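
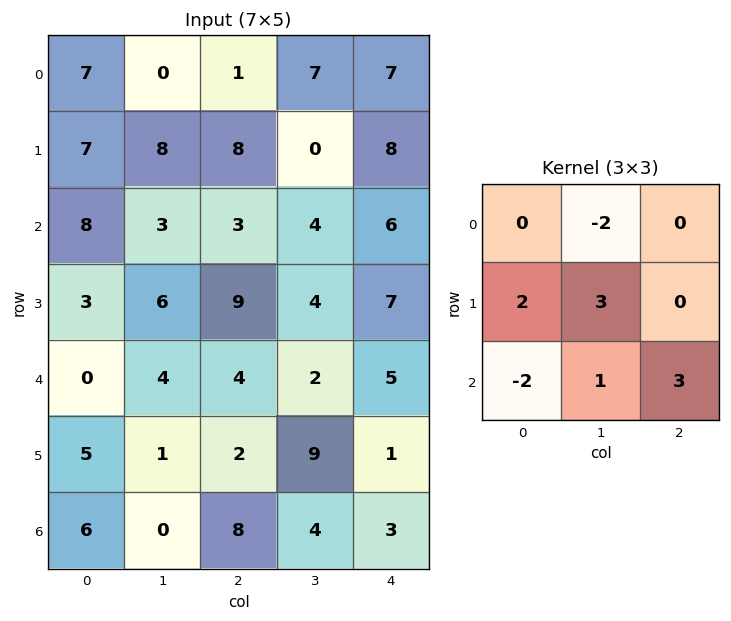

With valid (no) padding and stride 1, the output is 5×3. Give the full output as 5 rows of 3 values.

34 47 18
36 8 25
34 35 31
-3 29 14
17 20 24

Output[0,0]: The receptive field on the input at this output position is [7 0 1 / 7 8 8 / 8 3 3]. Elementwise product with the kernel and sum: 0·-2 + 7·2 + 8·3 + 8·-2 + 3·1 + 3·3.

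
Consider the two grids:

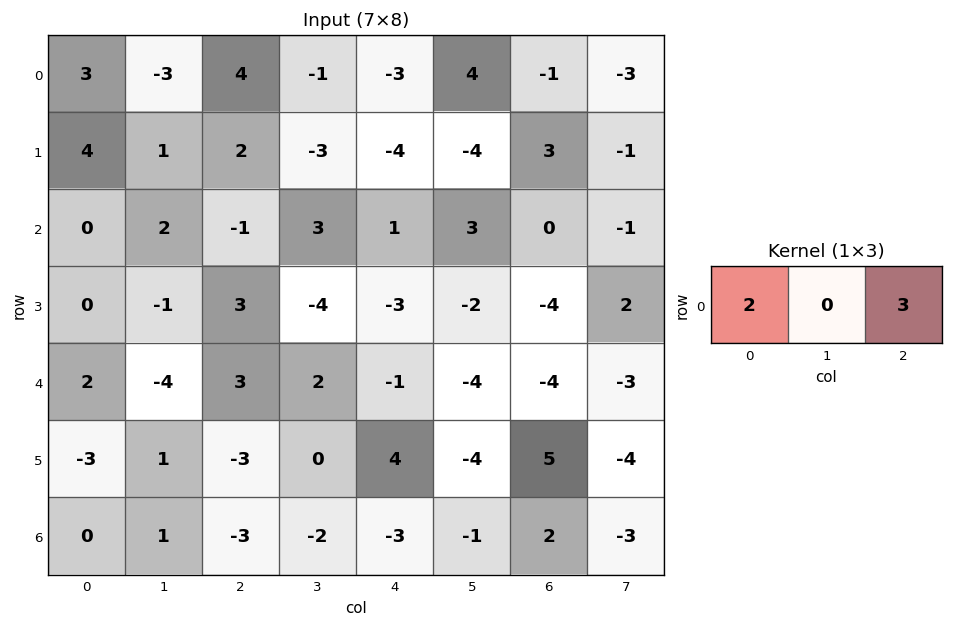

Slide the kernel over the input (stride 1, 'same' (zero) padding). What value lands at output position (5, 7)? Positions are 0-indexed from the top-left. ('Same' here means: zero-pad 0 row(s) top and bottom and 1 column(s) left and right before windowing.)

The receptive field on the zero-padded input at this output position is [5 -4 0]. Elementwise product with the kernel and sum: 5·2 + 0·3.

10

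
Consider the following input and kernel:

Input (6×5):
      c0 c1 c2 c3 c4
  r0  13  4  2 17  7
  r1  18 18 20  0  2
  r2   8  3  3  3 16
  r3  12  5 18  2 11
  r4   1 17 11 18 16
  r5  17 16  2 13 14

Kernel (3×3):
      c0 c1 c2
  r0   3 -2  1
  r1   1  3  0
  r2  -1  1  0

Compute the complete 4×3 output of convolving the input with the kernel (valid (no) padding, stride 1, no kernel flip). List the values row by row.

100 103 -1
48 39 58
64 59 50
95 17 137

Output[0,0]: The receptive field on the input at this output position is [13 4 2 / 18 18 20 / 8 3 3]. Elementwise product with the kernel and sum: 13·3 + 4·-2 + 2·1 + 18·1 + 18·3 + 8·-1 + 3·1.
Output[0,1]: The receptive field on the input at this output position is [4 2 17 / 18 20 0 / 3 3 3]. Elementwise product with the kernel and sum: 4·3 + 2·-2 + 17·1 + 18·1 + 20·3 + 3·-1 + 3·1.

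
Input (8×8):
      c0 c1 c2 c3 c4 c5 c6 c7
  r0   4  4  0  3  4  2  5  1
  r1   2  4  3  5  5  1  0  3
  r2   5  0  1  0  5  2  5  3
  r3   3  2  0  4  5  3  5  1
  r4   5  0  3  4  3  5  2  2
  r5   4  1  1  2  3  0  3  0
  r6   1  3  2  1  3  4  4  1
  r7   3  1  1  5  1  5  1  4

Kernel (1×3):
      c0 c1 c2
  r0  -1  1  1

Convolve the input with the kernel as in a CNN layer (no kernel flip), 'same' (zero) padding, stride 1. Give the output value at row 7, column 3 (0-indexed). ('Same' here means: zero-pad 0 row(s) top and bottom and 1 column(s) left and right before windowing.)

5

The receptive field on the zero-padded input at this output position is [1 5 1]. Elementwise product with the kernel and sum: 1·-1 + 5·1 + 1·1.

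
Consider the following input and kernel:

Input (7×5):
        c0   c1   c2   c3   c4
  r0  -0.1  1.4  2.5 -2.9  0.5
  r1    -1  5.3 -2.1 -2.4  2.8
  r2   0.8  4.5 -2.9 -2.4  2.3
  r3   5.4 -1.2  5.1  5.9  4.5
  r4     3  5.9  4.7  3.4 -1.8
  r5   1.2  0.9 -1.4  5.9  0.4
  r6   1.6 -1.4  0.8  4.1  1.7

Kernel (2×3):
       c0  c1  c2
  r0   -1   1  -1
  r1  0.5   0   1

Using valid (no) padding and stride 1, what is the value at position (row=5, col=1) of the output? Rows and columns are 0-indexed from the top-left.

-4.8

The receptive field on the input at this output position is [0.9 -1.4 5.9 / -1.4 0.8 4.1]. Elementwise product with the kernel and sum: 0.9·-1 + -1.4·1 + 5.9·-1 + -1.4·0.5 + 4.1·1.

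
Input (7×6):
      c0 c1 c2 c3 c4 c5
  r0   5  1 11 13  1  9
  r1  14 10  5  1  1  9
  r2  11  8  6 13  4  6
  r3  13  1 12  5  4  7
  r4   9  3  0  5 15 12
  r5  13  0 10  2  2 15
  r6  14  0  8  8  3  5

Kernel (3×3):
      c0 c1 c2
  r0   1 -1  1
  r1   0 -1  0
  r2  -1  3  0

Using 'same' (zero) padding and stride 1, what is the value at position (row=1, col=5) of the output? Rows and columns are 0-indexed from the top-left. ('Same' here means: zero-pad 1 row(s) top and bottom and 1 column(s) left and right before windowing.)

The receptive field on the zero-padded input at this output position is [1 9 0 / 1 9 0 / 4 6 0]. Elementwise product with the kernel and sum: 1·1 + 9·-1 + 0·1 + 9·-1 + 4·-1 + 6·3.

-3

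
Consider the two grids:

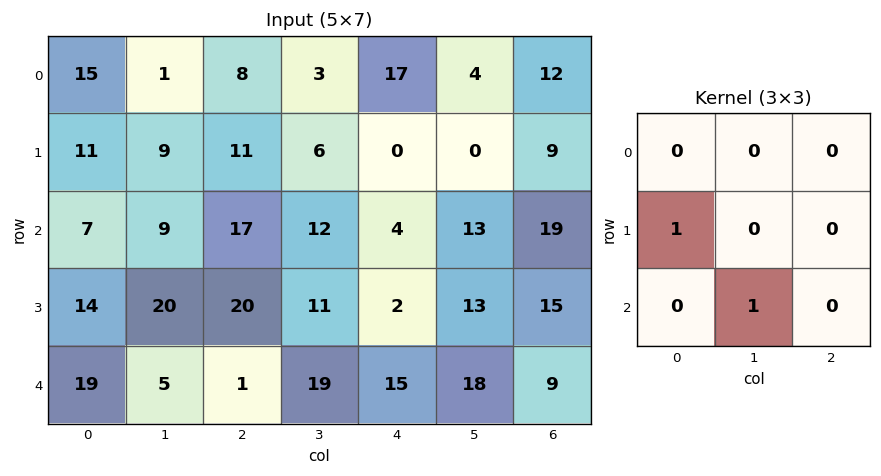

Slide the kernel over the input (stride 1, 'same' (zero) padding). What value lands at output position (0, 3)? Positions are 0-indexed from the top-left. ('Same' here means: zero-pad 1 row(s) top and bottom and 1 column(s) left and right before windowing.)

The receptive field on the zero-padded input at this output position is [0 0 0 / 8 3 17 / 11 6 0]. Elementwise product with the kernel and sum: 8·1 + 6·1.

14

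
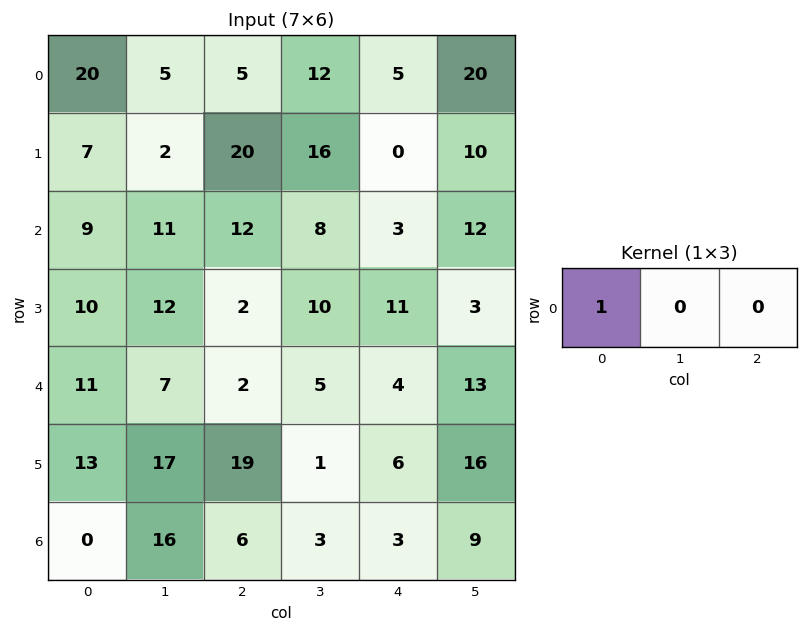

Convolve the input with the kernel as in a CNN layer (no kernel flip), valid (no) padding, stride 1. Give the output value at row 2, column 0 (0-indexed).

The receptive field on the input at this output position is [9 11 12]. Elementwise product with the kernel and sum: 9·1.

9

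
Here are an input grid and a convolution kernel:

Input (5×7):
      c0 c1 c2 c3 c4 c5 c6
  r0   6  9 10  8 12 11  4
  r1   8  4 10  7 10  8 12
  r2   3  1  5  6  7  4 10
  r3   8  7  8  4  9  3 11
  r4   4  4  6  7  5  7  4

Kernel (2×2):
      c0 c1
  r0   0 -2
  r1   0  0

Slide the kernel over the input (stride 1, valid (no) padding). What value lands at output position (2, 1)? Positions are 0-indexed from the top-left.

-10

The receptive field on the input at this output position is [1 5 / 7 8]. Elementwise product with the kernel and sum: 5·-2.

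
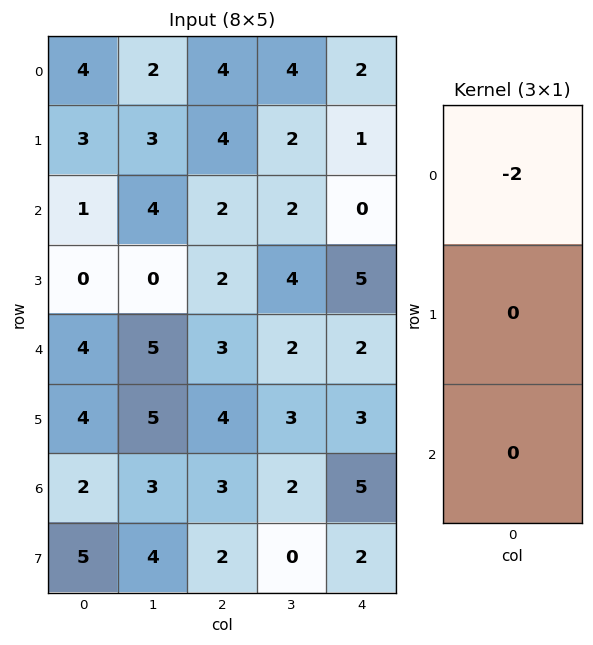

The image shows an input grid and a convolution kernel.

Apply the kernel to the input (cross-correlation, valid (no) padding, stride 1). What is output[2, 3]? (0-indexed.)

The receptive field on the input at this output position is [2 / 4 / 2]. Elementwise product with the kernel and sum: 2·-2.

-4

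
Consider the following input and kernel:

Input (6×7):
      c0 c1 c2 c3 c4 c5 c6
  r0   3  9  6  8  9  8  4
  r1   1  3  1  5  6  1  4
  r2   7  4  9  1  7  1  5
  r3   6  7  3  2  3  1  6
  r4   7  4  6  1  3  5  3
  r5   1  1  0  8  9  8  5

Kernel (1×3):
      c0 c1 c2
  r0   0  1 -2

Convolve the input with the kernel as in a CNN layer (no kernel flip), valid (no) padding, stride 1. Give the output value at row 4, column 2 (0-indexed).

-5

The receptive field on the input at this output position is [6 1 3]. Elementwise product with the kernel and sum: 1·1 + 3·-2.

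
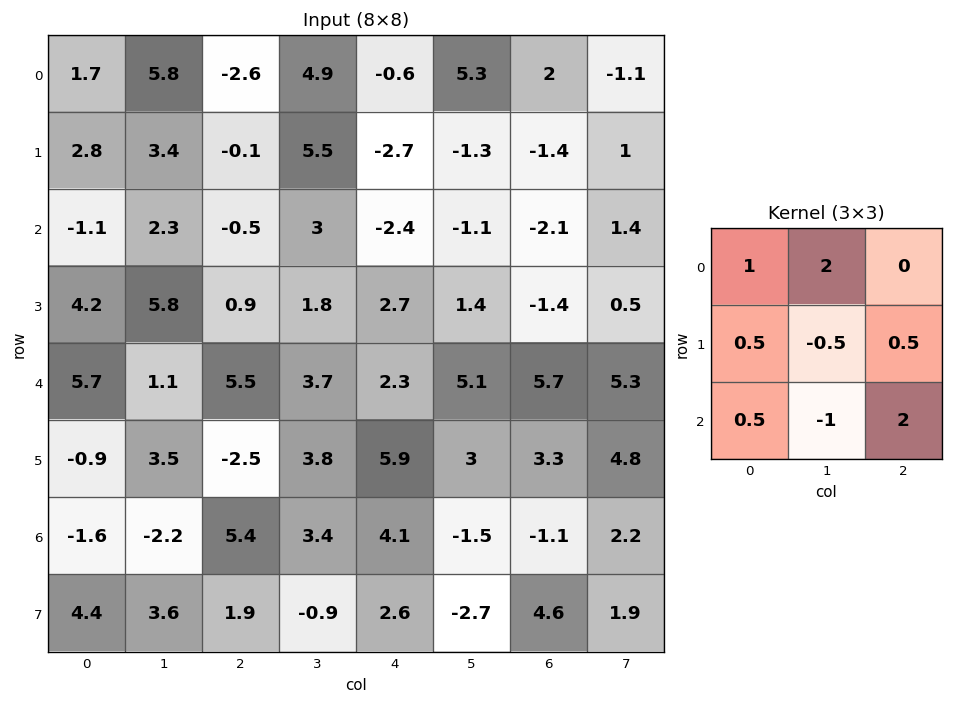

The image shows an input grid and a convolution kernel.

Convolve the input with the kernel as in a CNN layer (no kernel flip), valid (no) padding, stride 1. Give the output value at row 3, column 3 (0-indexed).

12.45

The receptive field on the input at this output position is [1.8 2.7 1.4 / 3.7 2.3 5.1 / 3.8 5.9 3]. Elementwise product with the kernel and sum: 1.8·1 + 2.7·2 + 3.7·0.5 + 2.3·-0.5 + 5.1·0.5 + 3.8·0.5 + 5.9·-1 + 3·2.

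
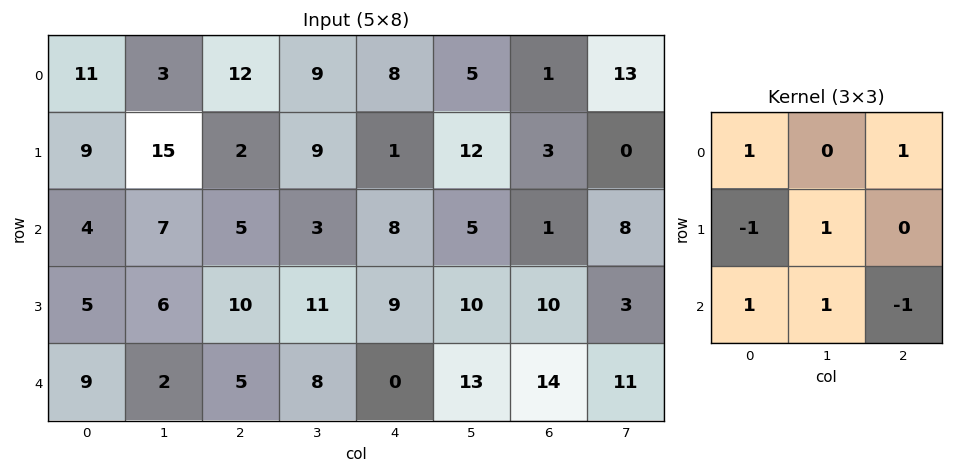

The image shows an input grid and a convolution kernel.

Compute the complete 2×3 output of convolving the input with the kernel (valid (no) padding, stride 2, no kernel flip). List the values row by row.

35 27 32
16 27 9

Output[0,0]: The receptive field on the input at this output position is [11 3 12 / 9 15 2 / 4 7 5]. Elementwise product with the kernel and sum: 11·1 + 12·1 + 9·-1 + 15·1 + 4·1 + 7·1 + 5·-1.
Output[0,1]: The receptive field on the input at this output position is [12 9 8 / 2 9 1 / 5 3 8]. Elementwise product with the kernel and sum: 12·1 + 8·1 + 2·-1 + 9·1 + 5·1 + 3·1 + 8·-1.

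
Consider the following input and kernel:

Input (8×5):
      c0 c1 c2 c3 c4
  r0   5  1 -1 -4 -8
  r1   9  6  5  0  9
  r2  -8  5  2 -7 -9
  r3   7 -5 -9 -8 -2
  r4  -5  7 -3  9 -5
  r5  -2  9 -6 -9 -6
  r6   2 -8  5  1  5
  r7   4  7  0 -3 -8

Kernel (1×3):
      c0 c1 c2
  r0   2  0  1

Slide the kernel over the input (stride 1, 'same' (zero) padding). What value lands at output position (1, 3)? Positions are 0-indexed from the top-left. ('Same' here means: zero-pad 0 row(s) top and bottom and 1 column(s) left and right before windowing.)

19

The receptive field on the zero-padded input at this output position is [5 0 9]. Elementwise product with the kernel and sum: 5·2 + 9·1.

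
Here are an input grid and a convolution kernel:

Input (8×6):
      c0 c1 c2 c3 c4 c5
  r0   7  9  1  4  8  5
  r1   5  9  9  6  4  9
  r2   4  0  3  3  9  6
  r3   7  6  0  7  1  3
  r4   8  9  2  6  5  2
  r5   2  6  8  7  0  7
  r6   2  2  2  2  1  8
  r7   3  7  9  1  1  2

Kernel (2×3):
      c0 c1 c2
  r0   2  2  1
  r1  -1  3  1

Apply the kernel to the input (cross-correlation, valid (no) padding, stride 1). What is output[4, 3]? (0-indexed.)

The receptive field on the input at this output position is [6 5 2 / 7 0 7]. Elementwise product with the kernel and sum: 6·2 + 5·2 + 2·1 + 7·-1 + 0·3 + 7·1.

24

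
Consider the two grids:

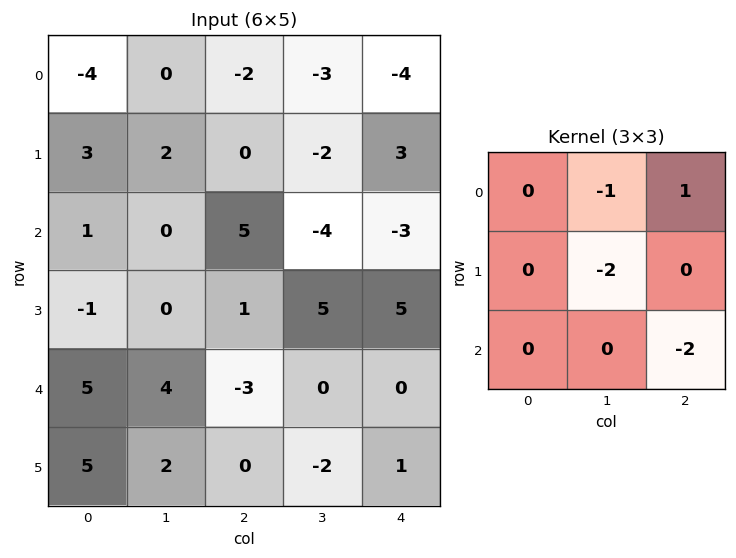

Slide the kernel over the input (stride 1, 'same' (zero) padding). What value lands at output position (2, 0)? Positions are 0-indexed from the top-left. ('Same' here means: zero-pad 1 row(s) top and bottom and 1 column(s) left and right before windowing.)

-3

The receptive field on the zero-padded input at this output position is [0 3 2 / 0 1 0 / 0 -1 0]. Elementwise product with the kernel and sum: 3·-1 + 2·1 + 1·-2 + 0·-2.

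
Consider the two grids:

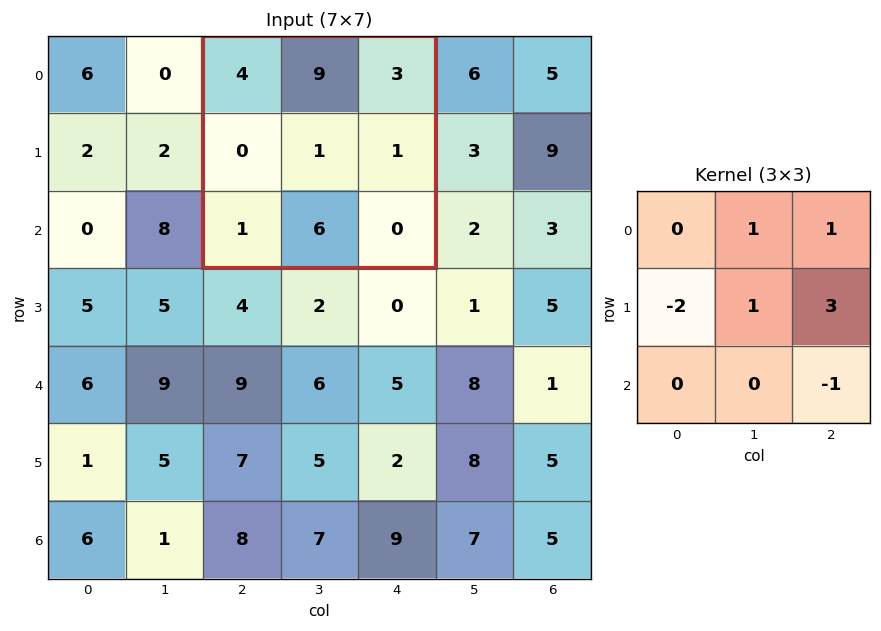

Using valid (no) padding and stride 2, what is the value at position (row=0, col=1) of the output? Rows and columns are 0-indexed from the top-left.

16

The receptive field on the input at this output position is [4 9 3 / 0 1 1 / 1 6 0]. Elementwise product with the kernel and sum: 9·1 + 3·1 + 0·-2 + 1·1 + 1·3 + 0·-1.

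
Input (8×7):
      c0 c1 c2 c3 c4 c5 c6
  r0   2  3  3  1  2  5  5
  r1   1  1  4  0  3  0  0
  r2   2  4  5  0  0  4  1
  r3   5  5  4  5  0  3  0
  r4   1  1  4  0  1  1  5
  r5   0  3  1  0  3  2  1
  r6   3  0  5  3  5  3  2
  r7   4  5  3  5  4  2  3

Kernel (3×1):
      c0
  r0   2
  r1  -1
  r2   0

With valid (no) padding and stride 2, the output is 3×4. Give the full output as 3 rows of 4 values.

Output[0,0]: The receptive field on the input at this output position is [2 / 1 / 2]. Elementwise product with the kernel and sum: 2·2 + 1·-1.
Output[0,1]: The receptive field on the input at this output position is [3 / 4 / 5]. Elementwise product with the kernel and sum: 3·2 + 4·-1.

3 2 1 10
-1 6 0 2
2 7 -1 9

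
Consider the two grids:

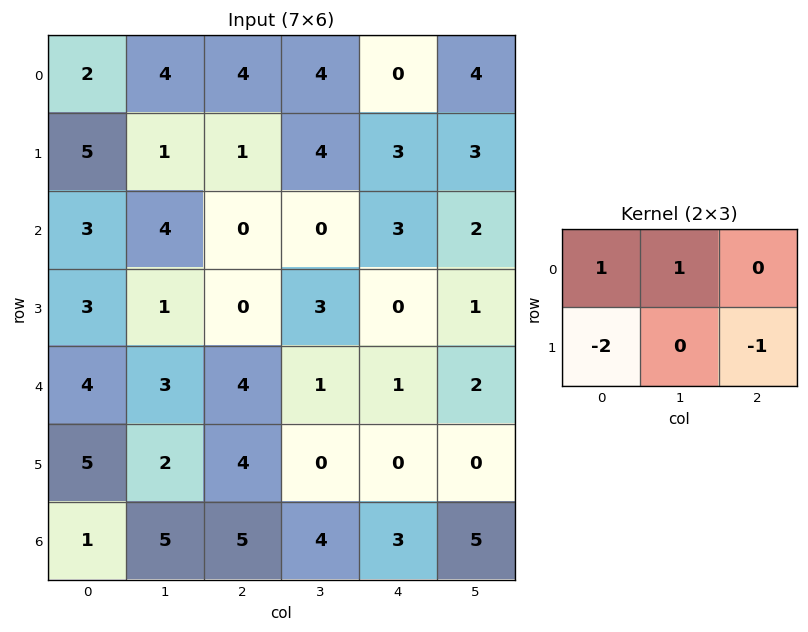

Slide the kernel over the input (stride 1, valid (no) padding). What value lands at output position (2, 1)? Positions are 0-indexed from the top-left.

The receptive field on the input at this output position is [4 0 0 / 1 0 3]. Elementwise product with the kernel and sum: 4·1 + 0·1 + 1·-2 + 3·-1.

-1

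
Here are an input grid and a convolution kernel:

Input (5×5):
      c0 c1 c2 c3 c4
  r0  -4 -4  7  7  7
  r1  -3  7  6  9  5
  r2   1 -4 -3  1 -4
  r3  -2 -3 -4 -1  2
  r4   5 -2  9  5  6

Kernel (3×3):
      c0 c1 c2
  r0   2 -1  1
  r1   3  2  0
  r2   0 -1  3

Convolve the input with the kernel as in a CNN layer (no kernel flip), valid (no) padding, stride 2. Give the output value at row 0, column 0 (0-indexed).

3

The receptive field on the input at this output position is [-4 -4 7 / -3 7 6 / 1 -4 -3]. Elementwise product with the kernel and sum: -4·2 + -4·-1 + 7·1 + -3·3 + 7·2 + -4·-1 + -3·3.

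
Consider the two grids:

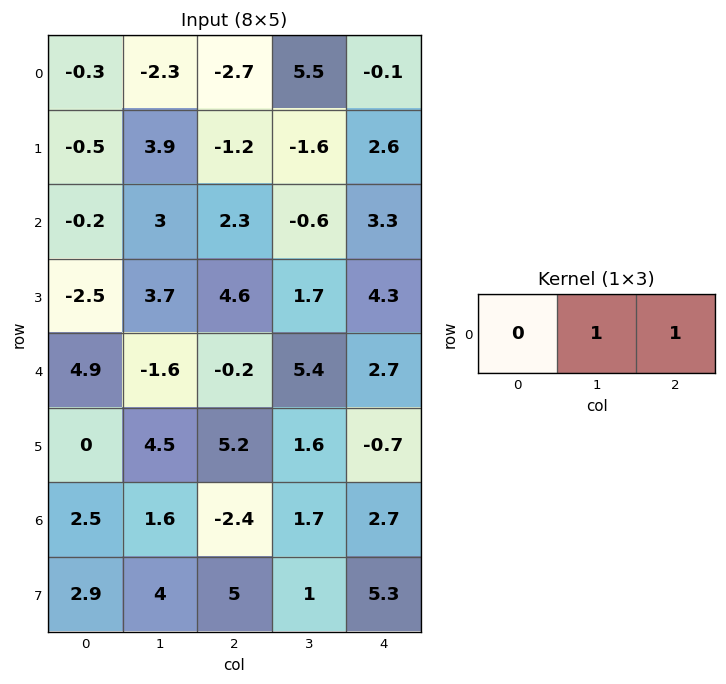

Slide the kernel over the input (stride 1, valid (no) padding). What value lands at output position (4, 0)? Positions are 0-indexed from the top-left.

-1.8

The receptive field on the input at this output position is [4.9 -1.6 -0.2]. Elementwise product with the kernel and sum: -1.6·1 + -0.2·1.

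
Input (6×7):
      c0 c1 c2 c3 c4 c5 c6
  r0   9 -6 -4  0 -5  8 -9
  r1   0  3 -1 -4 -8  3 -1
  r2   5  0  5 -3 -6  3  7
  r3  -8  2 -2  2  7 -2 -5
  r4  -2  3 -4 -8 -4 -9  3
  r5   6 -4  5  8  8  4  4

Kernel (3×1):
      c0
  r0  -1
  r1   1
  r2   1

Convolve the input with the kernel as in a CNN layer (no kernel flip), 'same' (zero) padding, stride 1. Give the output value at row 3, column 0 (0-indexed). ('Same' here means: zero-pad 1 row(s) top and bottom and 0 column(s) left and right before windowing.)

The receptive field on the zero-padded input at this output position is [5 / -8 / -2]. Elementwise product with the kernel and sum: 5·-1 + -8·1 + -2·1.

-15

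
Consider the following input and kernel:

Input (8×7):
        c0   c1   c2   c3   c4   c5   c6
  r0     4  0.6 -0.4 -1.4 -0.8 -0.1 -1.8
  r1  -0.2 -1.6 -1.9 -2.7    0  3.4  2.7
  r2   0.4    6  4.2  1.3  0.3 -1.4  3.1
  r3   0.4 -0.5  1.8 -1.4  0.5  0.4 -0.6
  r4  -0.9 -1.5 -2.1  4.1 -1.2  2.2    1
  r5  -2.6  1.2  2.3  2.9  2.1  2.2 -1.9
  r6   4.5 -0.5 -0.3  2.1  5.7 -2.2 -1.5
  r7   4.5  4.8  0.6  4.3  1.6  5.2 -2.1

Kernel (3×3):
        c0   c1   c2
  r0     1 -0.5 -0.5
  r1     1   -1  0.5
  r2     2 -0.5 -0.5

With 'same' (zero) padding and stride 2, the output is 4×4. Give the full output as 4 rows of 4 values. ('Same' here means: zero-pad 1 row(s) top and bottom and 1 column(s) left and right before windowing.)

-2.8 -0.6 -7.75 7.15
3.55 1.95 -7.35 -1.35
0.9 1.75 8.2 7.25
-8.7 6.6 1.25 13.9

Output[0,0]: The receptive field on the zero-padded input at this output position is [0 0 0 / 0 4 0.6 / 0 -0.2 -1.6]. Elementwise product with the kernel and sum: 0·1 + 0·-0.5 + 0·-0.5 + 0·1 + 4·-1 + 0.6·0.5 + 0·2 + -0.2·-0.5 + -1.6·-0.5.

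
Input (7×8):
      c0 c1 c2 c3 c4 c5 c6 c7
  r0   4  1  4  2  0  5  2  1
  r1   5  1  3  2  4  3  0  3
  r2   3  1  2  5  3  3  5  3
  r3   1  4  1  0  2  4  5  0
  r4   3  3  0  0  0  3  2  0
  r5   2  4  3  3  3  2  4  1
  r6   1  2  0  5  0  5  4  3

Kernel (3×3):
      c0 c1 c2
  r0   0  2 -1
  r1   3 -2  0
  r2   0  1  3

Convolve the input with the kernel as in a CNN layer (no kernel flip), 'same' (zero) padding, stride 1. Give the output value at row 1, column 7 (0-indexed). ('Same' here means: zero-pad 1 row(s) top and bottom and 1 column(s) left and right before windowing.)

The receptive field on the zero-padded input at this output position is [2 1 0 / 0 3 0 / 5 3 0]. Elementwise product with the kernel and sum: 1·2 + 0·-1 + 0·3 + 3·-2 + 3·1 + 0·3.

-1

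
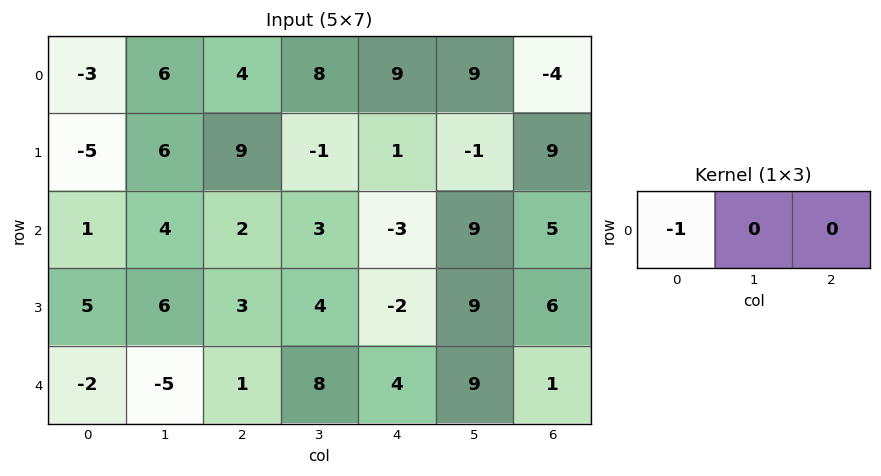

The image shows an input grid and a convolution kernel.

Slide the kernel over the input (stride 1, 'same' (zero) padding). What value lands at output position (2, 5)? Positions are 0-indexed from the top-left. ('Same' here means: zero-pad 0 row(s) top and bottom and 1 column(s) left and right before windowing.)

3

The receptive field on the zero-padded input at this output position is [-3 9 5]. Elementwise product with the kernel and sum: -3·-1.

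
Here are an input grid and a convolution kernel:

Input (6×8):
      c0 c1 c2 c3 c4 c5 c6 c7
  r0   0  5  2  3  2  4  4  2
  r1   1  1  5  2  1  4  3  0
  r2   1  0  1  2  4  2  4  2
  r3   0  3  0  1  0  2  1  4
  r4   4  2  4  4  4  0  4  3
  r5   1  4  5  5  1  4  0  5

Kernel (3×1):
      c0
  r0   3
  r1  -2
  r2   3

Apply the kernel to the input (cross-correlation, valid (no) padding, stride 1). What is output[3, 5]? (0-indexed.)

The receptive field on the input at this output position is [2 / 0 / 4]. Elementwise product with the kernel and sum: 2·3 + 0·-2 + 4·3.

18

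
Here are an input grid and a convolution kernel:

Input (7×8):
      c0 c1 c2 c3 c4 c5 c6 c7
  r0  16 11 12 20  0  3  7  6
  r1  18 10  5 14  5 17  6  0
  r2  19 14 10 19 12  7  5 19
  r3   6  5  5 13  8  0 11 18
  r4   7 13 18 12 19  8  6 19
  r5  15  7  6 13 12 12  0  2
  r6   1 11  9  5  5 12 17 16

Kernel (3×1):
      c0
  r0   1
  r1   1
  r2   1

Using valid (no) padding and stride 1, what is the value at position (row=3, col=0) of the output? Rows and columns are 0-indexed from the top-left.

The receptive field on the input at this output position is [6 / 7 / 15]. Elementwise product with the kernel and sum: 6·1 + 7·1 + 15·1.

28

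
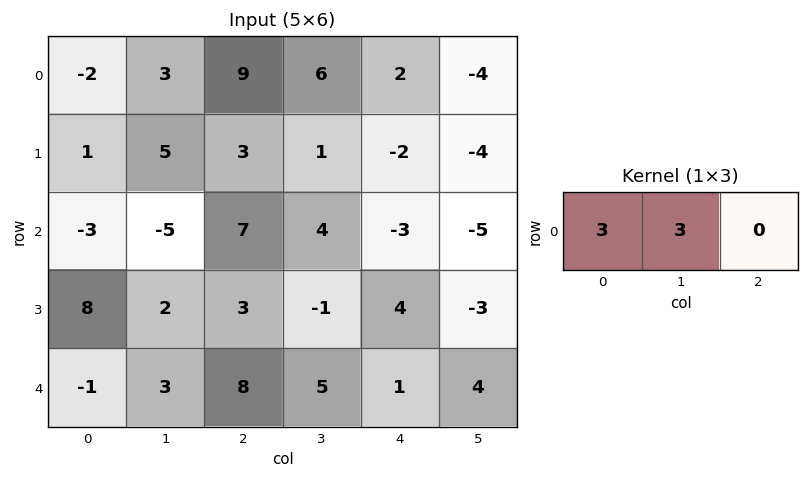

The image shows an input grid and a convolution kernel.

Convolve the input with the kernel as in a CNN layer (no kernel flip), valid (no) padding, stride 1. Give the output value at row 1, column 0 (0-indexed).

18

The receptive field on the input at this output position is [1 5 3]. Elementwise product with the kernel and sum: 1·3 + 5·3.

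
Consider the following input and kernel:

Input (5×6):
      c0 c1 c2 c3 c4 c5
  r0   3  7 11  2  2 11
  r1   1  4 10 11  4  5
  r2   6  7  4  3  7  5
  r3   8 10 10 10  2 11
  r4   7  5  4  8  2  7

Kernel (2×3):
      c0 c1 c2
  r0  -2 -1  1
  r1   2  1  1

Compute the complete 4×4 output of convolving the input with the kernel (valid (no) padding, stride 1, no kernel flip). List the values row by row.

Output[0,0]: The receptive field on the input at this output position is [3 7 11 / 1 4 10]. Elementwise product with the kernel and sum: 3·-2 + 7·-1 + 11·1 + 1·2 + 4·1 + 10·1.
Output[0,1]: The receptive field on the input at this output position is [7 11 2 / 4 10 11]. Elementwise product with the kernel and sum: 7·-2 + 11·-1 + 2·1 + 4·2 + 10·1 + 11·1.

14 6 13 36
27 14 -9 -3
21 25 28 25
7 2 -10 14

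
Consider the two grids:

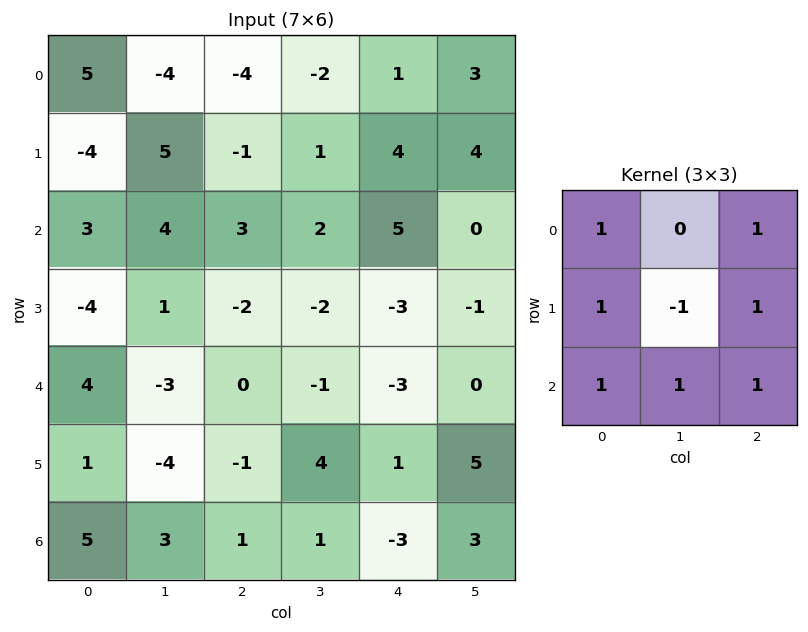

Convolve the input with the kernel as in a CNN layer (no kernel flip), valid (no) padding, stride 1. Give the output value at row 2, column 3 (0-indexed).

The receptive field on the input at this output position is [2 5 0 / -2 -3 -1 / -1 -3 0]. Elementwise product with the kernel and sum: 2·1 + 0·1 + -2·1 + -3·-1 + -1·1 + -1·1 + -3·1 + 0·1.

-2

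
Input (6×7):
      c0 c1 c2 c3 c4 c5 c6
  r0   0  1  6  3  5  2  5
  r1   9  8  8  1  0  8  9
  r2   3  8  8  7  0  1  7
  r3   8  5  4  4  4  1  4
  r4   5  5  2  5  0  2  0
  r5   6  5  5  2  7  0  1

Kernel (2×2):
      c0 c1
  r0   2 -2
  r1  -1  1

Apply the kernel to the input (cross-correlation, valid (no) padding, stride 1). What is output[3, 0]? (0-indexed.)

6

The receptive field on the input at this output position is [8 5 / 5 5]. Elementwise product with the kernel and sum: 8·2 + 5·-2 + 5·-1 + 5·1.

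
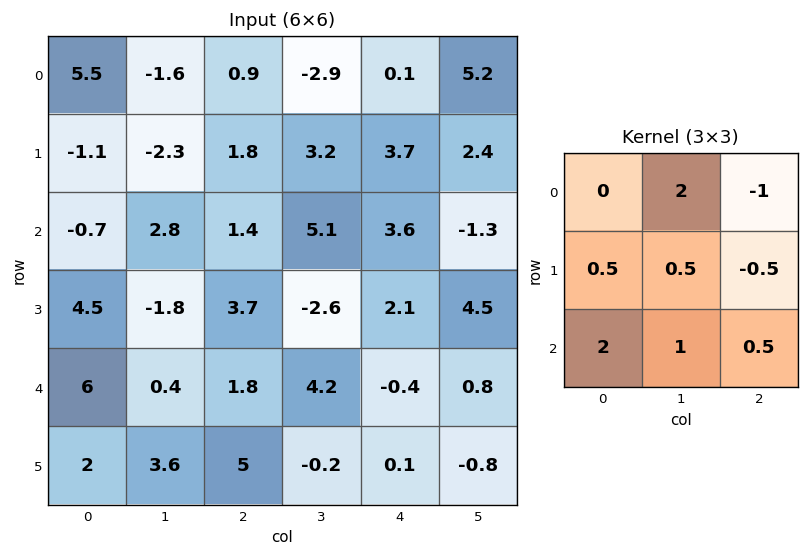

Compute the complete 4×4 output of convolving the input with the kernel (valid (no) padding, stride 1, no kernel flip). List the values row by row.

Output[0,0]: The receptive field on the input at this output position is [5.5 -1.6 0.9 / -1.1 -2.3 1.8 / -0.7 2.8 1.4]. Elementwise product with the kernel and sum: -1.6·2 + 0.9·-1 + -1.1·0.5 + -2.3·0.5 + 1.8·-0.5 + -0.7·2 + 2.8·1 + 1.4·0.5.
Output[0,1]: The receptive field on the input at this output position is [-1.6 0.9 -2.9 / -2.3 1.8 3.2 / 2.8 1.4 5.1]. Elementwise product with the kernel and sum: 0.9·2 + -2.9·-1 + -2.3·0.5 + 1.8·0.5 + 3.2·-0.5 + 2.8·2 + 1.4·1 + 5.1·0.5.

-4.6 12.4 4.45 10.4
3 -1.25 10 9.15
17 4.65 13.7 14.4
5.1 21.1 5.75 0.5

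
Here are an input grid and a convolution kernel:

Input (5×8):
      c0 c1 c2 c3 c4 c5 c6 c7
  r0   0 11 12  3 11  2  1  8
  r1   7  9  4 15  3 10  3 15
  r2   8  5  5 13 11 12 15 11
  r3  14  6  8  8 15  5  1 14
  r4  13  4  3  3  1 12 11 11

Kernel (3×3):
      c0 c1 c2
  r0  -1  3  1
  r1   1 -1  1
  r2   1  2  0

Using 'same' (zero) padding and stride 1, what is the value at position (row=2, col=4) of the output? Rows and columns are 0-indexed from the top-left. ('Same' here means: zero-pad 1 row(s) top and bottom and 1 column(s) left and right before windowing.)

56

The receptive field on the zero-padded input at this output position is [15 3 10 / 13 11 12 / 8 15 5]. Elementwise product with the kernel and sum: 15·-1 + 3·3 + 10·1 + 13·1 + 11·-1 + 12·1 + 8·1 + 15·2.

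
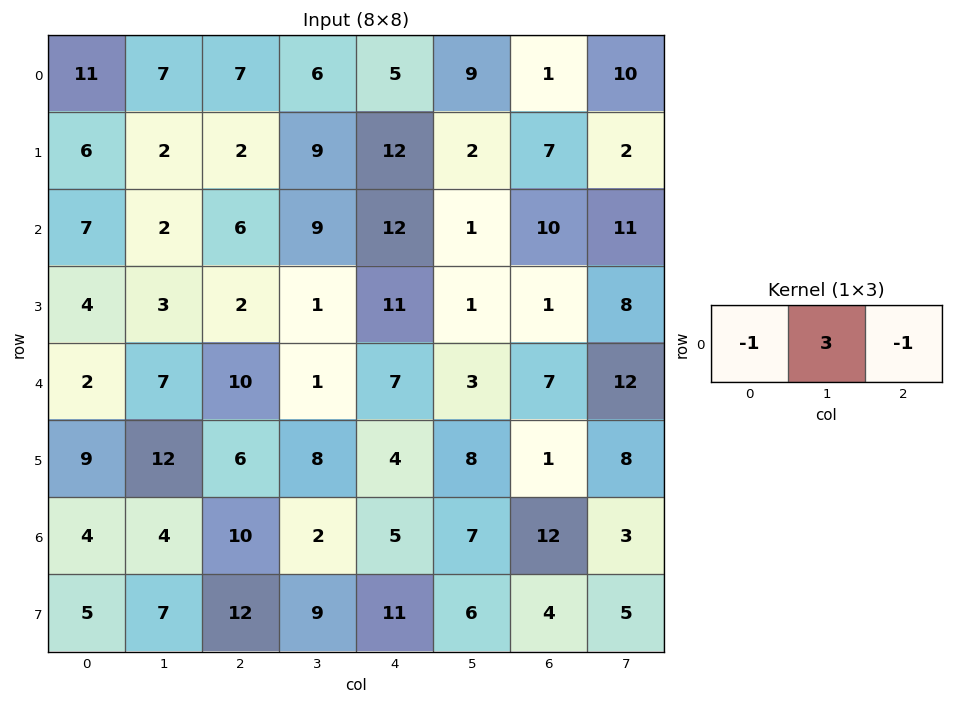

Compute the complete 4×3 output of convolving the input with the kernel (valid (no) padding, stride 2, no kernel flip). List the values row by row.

Output[0,0]: The receptive field on the input at this output position is [11 7 7]. Elementwise product with the kernel and sum: 11·-1 + 7·3 + 7·-1.
Output[0,1]: The receptive field on the input at this output position is [7 6 5]. Elementwise product with the kernel and sum: 7·-1 + 6·3 + 5·-1.

3 6 21
-7 9 -19
9 -14 -5
-2 -9 4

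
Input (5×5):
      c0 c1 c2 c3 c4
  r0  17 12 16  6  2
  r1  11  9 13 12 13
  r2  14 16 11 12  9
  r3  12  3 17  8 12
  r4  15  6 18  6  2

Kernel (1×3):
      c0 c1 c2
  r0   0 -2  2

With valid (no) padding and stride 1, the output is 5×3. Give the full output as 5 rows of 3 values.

Output[0,0]: The receptive field on the input at this output position is [17 12 16]. Elementwise product with the kernel and sum: 12·-2 + 16·2.
Output[0,1]: The receptive field on the input at this output position is [12 16 6]. Elementwise product with the kernel and sum: 16·-2 + 6·2.

8 -20 -8
8 -2 2
-10 2 -6
28 -18 8
24 -24 -8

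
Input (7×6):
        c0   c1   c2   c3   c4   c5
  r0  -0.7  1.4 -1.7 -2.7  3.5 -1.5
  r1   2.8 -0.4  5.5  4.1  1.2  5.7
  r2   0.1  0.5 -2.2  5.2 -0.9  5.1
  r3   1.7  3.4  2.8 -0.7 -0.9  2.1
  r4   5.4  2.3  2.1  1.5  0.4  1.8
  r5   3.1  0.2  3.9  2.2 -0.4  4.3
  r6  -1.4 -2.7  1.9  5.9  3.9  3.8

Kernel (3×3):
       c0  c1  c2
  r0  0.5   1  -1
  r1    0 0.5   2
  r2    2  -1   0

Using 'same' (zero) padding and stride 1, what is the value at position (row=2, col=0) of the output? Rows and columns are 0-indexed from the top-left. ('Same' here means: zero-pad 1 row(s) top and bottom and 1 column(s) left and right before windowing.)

2.55

The receptive field on the zero-padded input at this output position is [0 2.8 -0.4 / 0 0.1 0.5 / 0 1.7 3.4]. Elementwise product with the kernel and sum: 0·0.5 + 2.8·1 + -0.4·-1 + 0.1·0.5 + 0.5·2 + 0·2 + 1.7·-1.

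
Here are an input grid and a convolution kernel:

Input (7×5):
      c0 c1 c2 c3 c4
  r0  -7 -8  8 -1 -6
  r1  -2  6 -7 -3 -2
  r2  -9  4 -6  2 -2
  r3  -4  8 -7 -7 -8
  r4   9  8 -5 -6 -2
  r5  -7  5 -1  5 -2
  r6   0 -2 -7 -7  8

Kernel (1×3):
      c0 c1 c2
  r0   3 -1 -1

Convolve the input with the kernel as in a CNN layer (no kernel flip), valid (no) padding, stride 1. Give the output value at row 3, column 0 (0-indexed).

-13

The receptive field on the input at this output position is [-4 8 -7]. Elementwise product with the kernel and sum: -4·3 + 8·-1 + -7·-1.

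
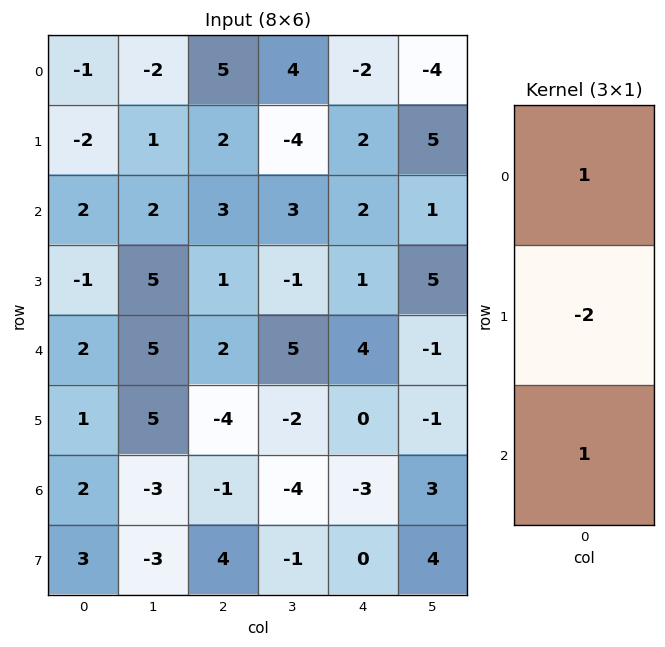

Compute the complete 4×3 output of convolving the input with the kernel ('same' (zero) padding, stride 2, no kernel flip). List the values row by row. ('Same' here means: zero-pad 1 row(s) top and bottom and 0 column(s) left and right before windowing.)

Output[0,0]: The receptive field on the zero-padded input at this output position is [0 / -1 / -2]. Elementwise product with the kernel and sum: 0·1 + -1·-2 + -2·1.

0 -8 6
-7 -3 -1
-4 -7 -7
0 2 6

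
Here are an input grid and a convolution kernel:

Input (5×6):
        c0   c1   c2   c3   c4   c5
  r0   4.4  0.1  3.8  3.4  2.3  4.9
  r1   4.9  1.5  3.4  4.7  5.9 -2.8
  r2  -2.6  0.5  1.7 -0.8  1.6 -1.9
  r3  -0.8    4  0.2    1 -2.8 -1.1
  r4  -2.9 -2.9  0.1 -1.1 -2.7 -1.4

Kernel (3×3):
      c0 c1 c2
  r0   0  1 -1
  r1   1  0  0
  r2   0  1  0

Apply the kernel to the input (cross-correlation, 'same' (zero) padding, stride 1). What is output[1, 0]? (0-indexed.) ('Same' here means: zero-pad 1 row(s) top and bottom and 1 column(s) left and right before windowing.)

1.7

The receptive field on the zero-padded input at this output position is [0 4.4 0.1 / 0 4.9 1.5 / 0 -2.6 0.5]. Elementwise product with the kernel and sum: 4.4·1 + 0.1·-1 + 0·1 + -2.6·1.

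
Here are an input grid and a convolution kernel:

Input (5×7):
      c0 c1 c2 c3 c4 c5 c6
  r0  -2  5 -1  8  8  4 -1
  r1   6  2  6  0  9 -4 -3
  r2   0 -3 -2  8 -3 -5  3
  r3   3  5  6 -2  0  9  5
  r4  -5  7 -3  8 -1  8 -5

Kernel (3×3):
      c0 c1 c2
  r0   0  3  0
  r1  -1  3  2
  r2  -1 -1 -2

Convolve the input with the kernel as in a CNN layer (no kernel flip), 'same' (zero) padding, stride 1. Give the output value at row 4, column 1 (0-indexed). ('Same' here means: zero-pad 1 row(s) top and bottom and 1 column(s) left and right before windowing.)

The receptive field on the zero-padded input at this output position is [3 5 6 / -5 7 -3 / 0 0 0]. Elementwise product with the kernel and sum: 5·3 + -5·-1 + 7·3 + -3·2 + 0·-1 + 0·-1 + 0·-2.

35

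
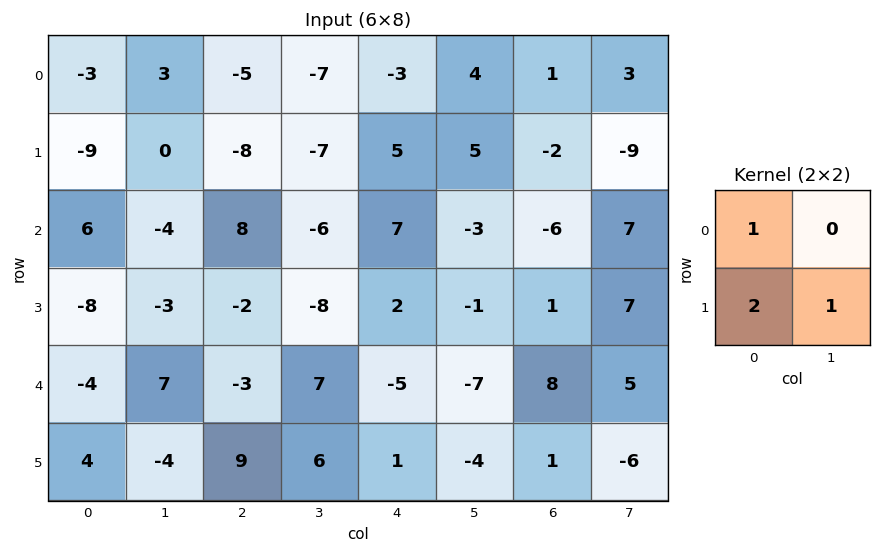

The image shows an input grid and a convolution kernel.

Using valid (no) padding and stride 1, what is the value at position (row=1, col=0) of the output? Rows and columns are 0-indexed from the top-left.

-1

The receptive field on the input at this output position is [-9 0 / 6 -4]. Elementwise product with the kernel and sum: -9·1 + 6·2 + -4·1.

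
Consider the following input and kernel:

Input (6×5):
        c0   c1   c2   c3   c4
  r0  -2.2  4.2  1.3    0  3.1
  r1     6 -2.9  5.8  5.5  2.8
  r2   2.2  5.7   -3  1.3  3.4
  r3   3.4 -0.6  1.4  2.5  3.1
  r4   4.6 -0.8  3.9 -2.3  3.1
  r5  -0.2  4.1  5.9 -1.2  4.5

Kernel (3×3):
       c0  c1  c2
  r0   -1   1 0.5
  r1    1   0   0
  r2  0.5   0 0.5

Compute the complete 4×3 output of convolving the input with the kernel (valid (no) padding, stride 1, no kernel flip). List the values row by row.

Output[0,0]: The receptive field on the input at this output position is [-2.2 4.2 1.3 / 6 -2.9 5.8 / 2.2 5.7 -3]. Elementwise product with the kernel and sum: -2.2·-1 + 4.2·1 + 1.3·0.5 + 6·1 + 2.2·0.5 + -3·0.5.

12.65 -2.3 6.25
-1.4 18.1 0.35
9.65 -10.2 10.9
4.15 3.9 11.75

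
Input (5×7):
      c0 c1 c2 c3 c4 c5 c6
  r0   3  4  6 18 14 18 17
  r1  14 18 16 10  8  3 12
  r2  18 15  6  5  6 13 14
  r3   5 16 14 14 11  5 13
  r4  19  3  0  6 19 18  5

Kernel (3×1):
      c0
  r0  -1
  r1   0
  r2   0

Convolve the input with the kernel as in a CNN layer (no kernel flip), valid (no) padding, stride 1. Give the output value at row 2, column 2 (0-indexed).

The receptive field on the input at this output position is [6 / 14 / 0]. Elementwise product with the kernel and sum: 6·-1.

-6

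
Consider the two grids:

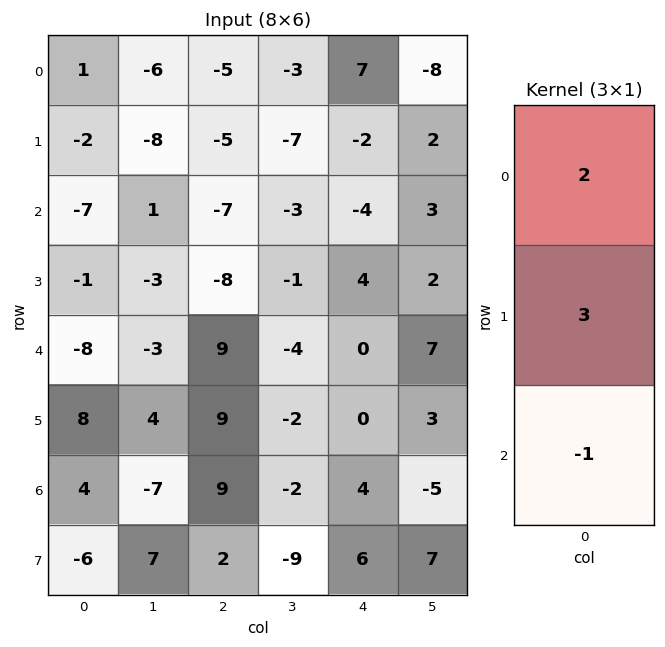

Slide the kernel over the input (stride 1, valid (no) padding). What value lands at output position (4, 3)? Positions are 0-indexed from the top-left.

The receptive field on the input at this output position is [-4 / -2 / -2]. Elementwise product with the kernel and sum: -4·2 + -2·3 + -2·-1.

-12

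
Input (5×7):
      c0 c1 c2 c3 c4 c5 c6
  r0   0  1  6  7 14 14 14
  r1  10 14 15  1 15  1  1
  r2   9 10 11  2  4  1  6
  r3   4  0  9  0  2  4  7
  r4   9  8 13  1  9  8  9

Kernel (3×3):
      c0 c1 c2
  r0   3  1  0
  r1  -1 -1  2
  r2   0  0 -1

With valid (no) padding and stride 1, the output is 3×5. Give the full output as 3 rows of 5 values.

-4 -20 35 20 36
38 40 39 10 46
38 31 21 8 12

Output[0,0]: The receptive field on the input at this output position is [0 1 6 / 10 14 15 / 9 10 11]. Elementwise product with the kernel and sum: 0·3 + 1·1 + 10·-1 + 14·-1 + 15·2 + 11·-1.
Output[0,1]: The receptive field on the input at this output position is [1 6 7 / 14 15 1 / 10 11 2]. Elementwise product with the kernel and sum: 1·3 + 6·1 + 14·-1 + 15·-1 + 1·2 + 2·-1.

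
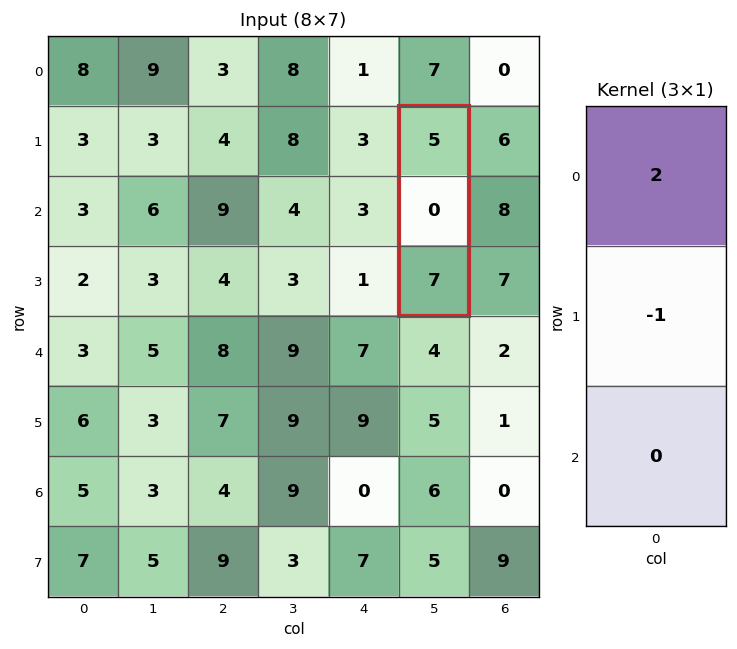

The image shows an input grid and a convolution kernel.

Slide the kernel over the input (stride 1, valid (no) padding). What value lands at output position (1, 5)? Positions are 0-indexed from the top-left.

10

The receptive field on the input at this output position is [5 / 0 / 7]. Elementwise product with the kernel and sum: 5·2 + 0·-1.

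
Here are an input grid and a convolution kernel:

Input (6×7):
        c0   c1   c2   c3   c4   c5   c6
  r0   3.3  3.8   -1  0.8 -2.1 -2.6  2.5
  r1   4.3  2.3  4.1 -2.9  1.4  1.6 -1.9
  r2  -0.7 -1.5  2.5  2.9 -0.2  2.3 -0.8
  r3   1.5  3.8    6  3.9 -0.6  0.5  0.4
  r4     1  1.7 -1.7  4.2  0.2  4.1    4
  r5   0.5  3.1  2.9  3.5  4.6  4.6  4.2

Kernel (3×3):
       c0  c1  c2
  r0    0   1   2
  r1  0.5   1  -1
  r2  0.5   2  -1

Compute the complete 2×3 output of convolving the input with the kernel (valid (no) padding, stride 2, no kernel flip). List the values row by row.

Output[0,0]: The receptive field on the input at this output position is [3.3 3.8 -1 / 4.3 2.3 4.1 / -0.7 -1.5 2.5]. Elementwise product with the kernel and sum: 3.8·1 + -1·2 + 4.3·0.5 + 2.3·1 + 4.1·-1 + -0.7·0.5 + -1.5·2 + 2.5·-1.

-3.7 1.6 11.9
7.65 17.35 4.8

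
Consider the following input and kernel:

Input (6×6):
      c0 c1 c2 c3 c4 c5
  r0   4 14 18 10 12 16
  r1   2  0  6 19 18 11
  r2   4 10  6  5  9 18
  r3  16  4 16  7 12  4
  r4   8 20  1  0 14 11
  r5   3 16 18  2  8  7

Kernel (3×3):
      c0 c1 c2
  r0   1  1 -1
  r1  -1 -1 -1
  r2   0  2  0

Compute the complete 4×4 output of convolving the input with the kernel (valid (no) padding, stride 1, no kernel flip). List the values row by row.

12 9 -17 -24
-16 -2 1 18
12 -14 -33 1
7 28 0 6

Output[0,0]: The receptive field on the input at this output position is [4 14 18 / 2 0 6 / 4 10 6]. Elementwise product with the kernel and sum: 4·1 + 14·1 + 18·-1 + 2·-1 + 0·-1 + 6·-1 + 10·2.
Output[0,1]: The receptive field on the input at this output position is [14 18 10 / 0 6 19 / 10 6 5]. Elementwise product with the kernel and sum: 14·1 + 18·1 + 10·-1 + 0·-1 + 6·-1 + 19·-1 + 6·2.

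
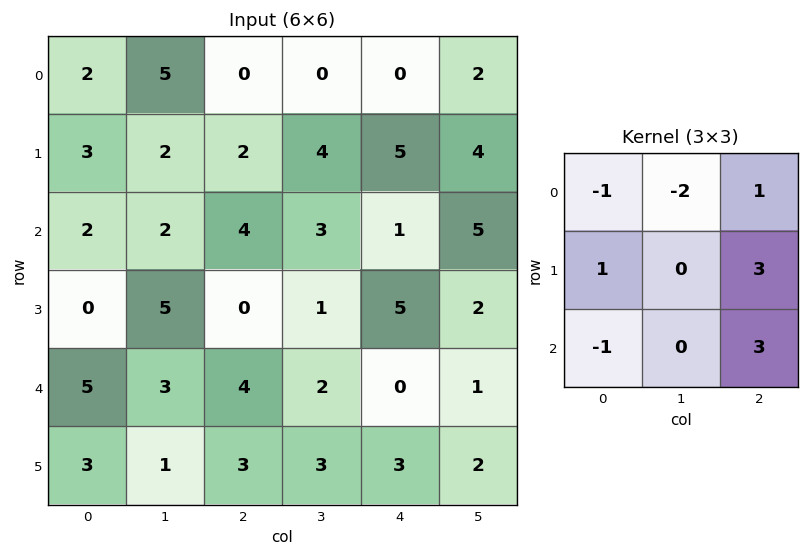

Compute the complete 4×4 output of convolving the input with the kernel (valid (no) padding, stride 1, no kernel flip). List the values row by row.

7 16 16 30
9 7 17 13
5 4 2 8
13 13 13 -1

Output[0,0]: The receptive field on the input at this output position is [2 5 0 / 3 2 2 / 2 2 4]. Elementwise product with the kernel and sum: 2·-1 + 5·-2 + 0·1 + 3·1 + 2·3 + 2·-1 + 4·3.
Output[0,1]: The receptive field on the input at this output position is [5 0 0 / 2 2 4 / 2 4 3]. Elementwise product with the kernel and sum: 5·-1 + 0·-2 + 0·1 + 2·1 + 4·3 + 2·-1 + 3·3.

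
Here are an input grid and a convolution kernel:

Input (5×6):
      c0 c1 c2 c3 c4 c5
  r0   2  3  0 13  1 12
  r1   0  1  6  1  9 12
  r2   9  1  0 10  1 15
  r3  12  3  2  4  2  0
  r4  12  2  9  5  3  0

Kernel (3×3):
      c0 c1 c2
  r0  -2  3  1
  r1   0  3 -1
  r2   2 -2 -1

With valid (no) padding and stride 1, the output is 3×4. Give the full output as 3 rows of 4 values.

Output[0,0]: The receptive field on the input at this output position is [2 3 0 / 0 1 6 / 9 1 0]. Elementwise product with the kernel and sum: 2·-2 + 3·3 + 0·1 + 1·3 + 6·-1 + 9·2 + 1·-2 + 0·-1.

18 16 13 7
28 5 23 29
3 -9 46 8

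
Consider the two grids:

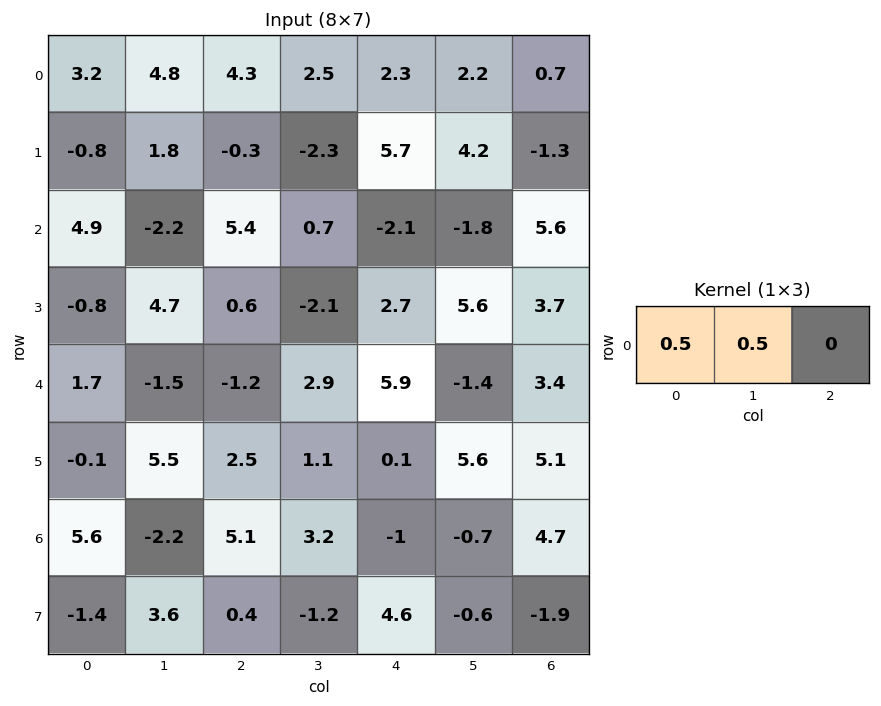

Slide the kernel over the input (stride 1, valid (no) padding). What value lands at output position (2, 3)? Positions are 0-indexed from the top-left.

The receptive field on the input at this output position is [0.7 -2.1 -1.8]. Elementwise product with the kernel and sum: 0.7·0.5 + -2.1·0.5.

-0.7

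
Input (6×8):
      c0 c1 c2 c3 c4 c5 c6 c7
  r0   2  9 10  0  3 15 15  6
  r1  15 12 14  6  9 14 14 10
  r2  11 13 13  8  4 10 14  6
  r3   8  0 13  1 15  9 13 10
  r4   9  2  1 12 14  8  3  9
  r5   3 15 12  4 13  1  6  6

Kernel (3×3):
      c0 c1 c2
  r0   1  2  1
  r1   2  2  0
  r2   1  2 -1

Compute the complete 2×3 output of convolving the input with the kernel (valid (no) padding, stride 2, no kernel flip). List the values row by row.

Output[0,0]: The receptive field on the input at this output position is [2 9 10 / 15 12 14 / 11 13 13]. Elementwise product with the kernel and sum: 2·1 + 9·2 + 10·1 + 15·2 + 12·2 + 11·1 + 13·2 + 13·-1.

108 78 104
78 72 113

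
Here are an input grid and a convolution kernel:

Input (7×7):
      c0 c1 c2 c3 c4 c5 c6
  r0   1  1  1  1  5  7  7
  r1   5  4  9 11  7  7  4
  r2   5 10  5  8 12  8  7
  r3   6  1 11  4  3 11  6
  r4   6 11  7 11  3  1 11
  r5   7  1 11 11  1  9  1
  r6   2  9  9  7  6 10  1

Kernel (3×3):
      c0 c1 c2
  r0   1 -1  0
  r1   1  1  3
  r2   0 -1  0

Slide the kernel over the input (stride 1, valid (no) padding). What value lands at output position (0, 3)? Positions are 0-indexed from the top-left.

The receptive field on the input at this output position is [1 5 7 / 11 7 7 / 8 12 8]. Elementwise product with the kernel and sum: 1·1 + 5·-1 + 11·1 + 7·1 + 7·3 + 12·-1.

23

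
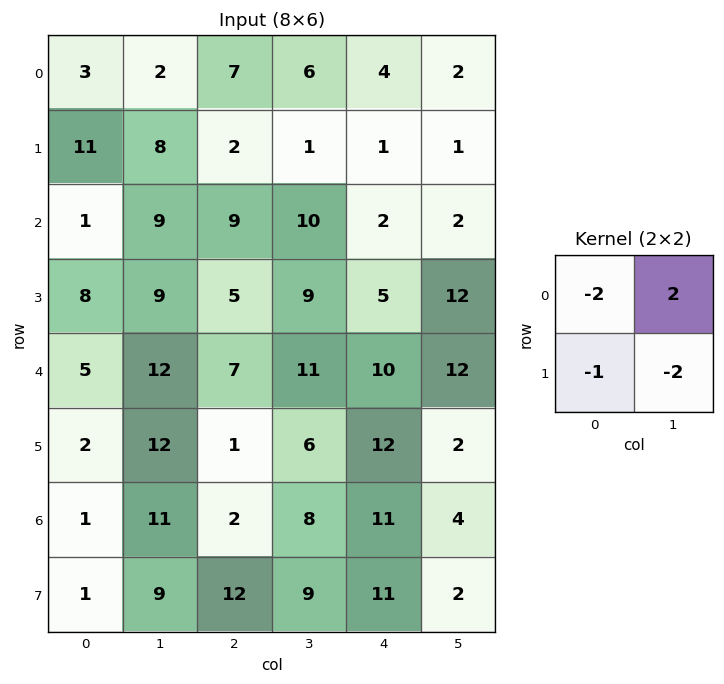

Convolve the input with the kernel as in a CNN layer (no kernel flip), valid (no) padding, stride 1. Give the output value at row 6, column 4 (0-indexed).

-29

The receptive field on the input at this output position is [11 4 / 11 2]. Elementwise product with the kernel and sum: 11·-2 + 4·2 + 11·-1 + 2·-2.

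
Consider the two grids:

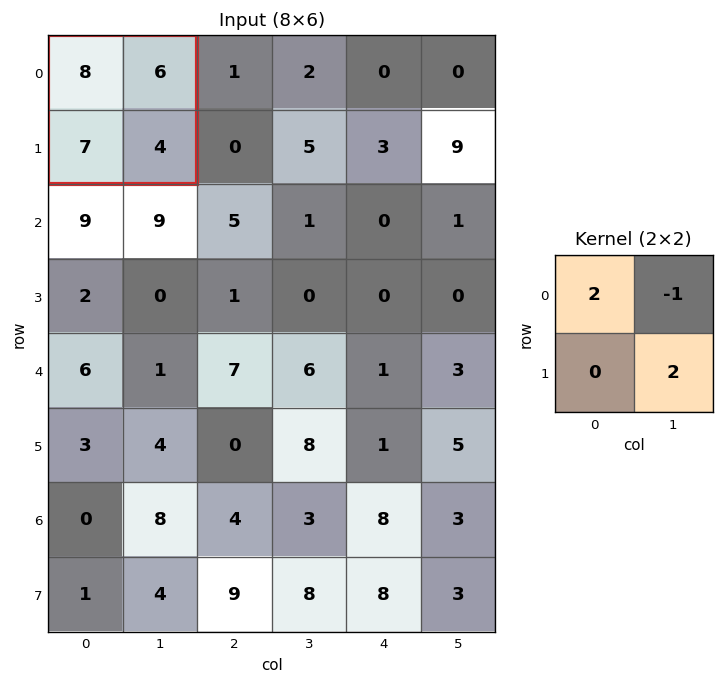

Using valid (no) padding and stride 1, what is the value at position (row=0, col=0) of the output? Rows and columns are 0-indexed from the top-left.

18

The receptive field on the input at this output position is [8 6 / 7 4]. Elementwise product with the kernel and sum: 8·2 + 6·-1 + 4·2.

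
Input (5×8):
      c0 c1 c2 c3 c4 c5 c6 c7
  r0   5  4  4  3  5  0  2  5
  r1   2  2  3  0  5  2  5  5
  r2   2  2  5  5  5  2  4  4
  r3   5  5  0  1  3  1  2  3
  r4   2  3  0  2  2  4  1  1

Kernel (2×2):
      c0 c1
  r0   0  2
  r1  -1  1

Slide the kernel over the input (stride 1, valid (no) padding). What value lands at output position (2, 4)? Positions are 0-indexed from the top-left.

2

The receptive field on the input at this output position is [5 2 / 3 1]. Elementwise product with the kernel and sum: 2·2 + 3·-1 + 1·1.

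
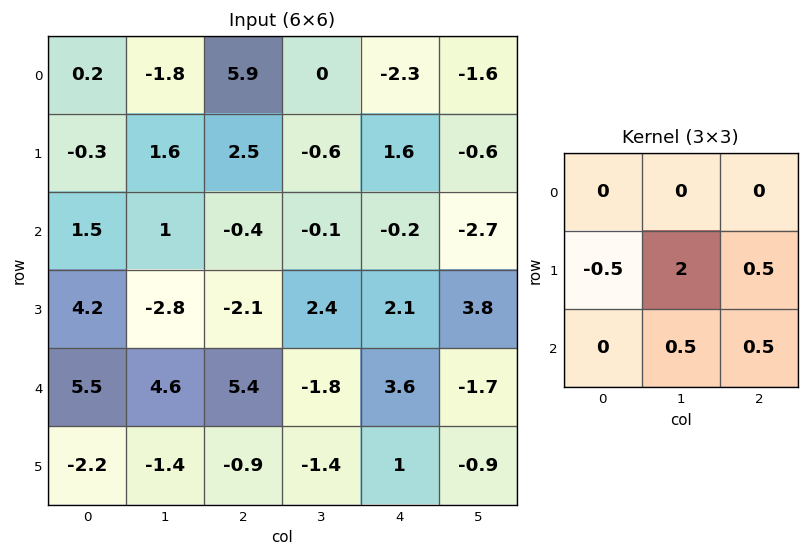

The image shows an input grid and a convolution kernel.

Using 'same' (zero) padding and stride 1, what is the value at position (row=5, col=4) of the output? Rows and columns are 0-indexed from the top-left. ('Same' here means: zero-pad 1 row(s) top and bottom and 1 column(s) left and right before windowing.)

The receptive field on the zero-padded input at this output position is [-1.8 3.6 -1.7 / -1.4 1 -0.9 / 0 0 0]. Elementwise product with the kernel and sum: -1.4·-0.5 + 1·2 + -0.9·0.5 + 0·0.5 + 0·0.5.

2.25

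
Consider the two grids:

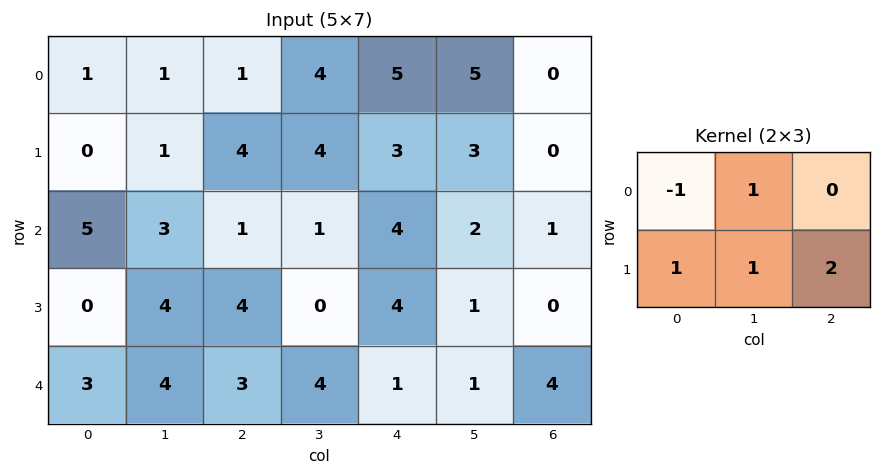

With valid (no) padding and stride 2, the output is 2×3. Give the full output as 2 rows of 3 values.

9 17 6
10 12 3

Output[0,0]: The receptive field on the input at this output position is [1 1 1 / 0 1 4]. Elementwise product with the kernel and sum: 1·-1 + 1·1 + 0·1 + 1·1 + 4·2.
Output[0,1]: The receptive field on the input at this output position is [1 4 5 / 4 4 3]. Elementwise product with the kernel and sum: 1·-1 + 4·1 + 4·1 + 4·1 + 3·2.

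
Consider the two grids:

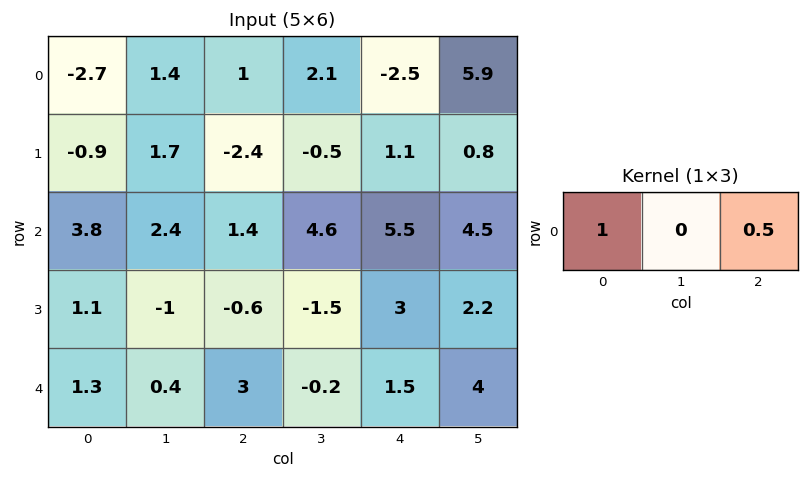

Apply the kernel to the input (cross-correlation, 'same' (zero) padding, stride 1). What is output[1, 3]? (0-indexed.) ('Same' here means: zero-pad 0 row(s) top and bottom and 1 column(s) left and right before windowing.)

-1.85

The receptive field on the zero-padded input at this output position is [-2.4 -0.5 1.1]. Elementwise product with the kernel and sum: -2.4·1 + 1.1·0.5.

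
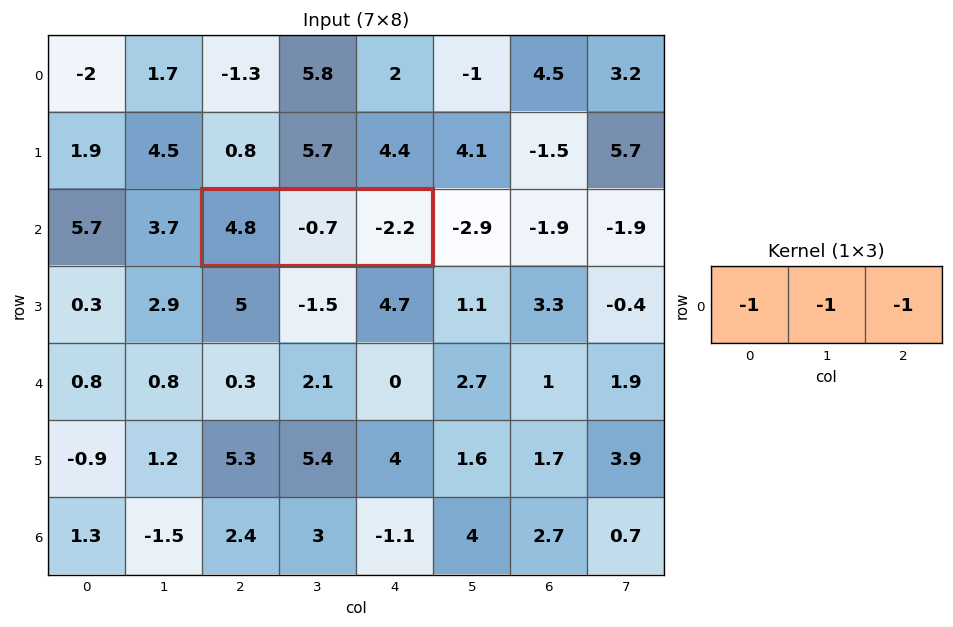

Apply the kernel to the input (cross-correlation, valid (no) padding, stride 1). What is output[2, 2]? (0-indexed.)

The receptive field on the input at this output position is [4.8 -0.7 -2.2]. Elementwise product with the kernel and sum: 4.8·-1 + -0.7·-1 + -2.2·-1.

-1.9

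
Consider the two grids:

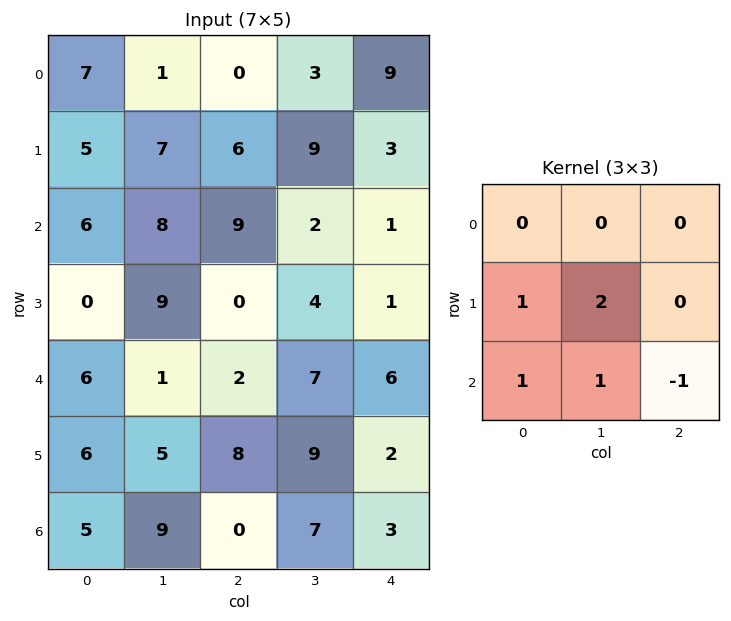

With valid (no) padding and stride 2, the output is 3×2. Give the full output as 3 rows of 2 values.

24 34
23 11
30 30

Output[0,0]: The receptive field on the input at this output position is [7 1 0 / 5 7 6 / 6 8 9]. Elementwise product with the kernel and sum: 5·1 + 7·2 + 6·1 + 8·1 + 9·-1.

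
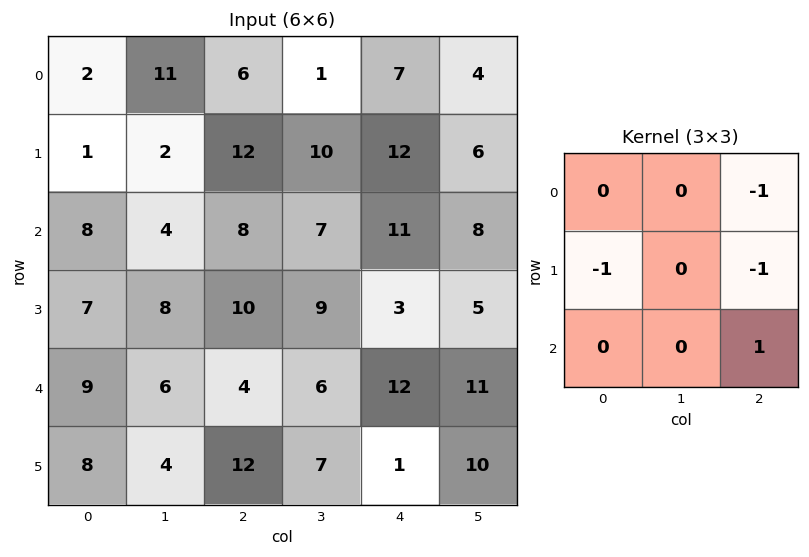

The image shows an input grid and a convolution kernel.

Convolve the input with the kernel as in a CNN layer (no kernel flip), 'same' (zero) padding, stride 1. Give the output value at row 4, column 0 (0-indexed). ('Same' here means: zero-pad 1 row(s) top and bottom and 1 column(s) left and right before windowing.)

-10

The receptive field on the zero-padded input at this output position is [0 7 8 / 0 9 6 / 0 8 4]. Elementwise product with the kernel and sum: 8·-1 + 0·-1 + 6·-1 + 4·1.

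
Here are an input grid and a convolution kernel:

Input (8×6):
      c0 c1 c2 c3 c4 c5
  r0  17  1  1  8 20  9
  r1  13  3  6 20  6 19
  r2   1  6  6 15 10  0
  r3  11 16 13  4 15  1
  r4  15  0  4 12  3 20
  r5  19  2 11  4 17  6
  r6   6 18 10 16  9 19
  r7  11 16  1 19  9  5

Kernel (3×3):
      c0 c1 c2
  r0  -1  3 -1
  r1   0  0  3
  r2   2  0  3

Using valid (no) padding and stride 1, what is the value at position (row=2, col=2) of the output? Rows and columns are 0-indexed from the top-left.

91

The receptive field on the input at this output position is [6 15 10 / 13 4 15 / 4 12 3]. Elementwise product with the kernel and sum: 6·-1 + 15·3 + 10·-1 + 15·3 + 4·2 + 3·3.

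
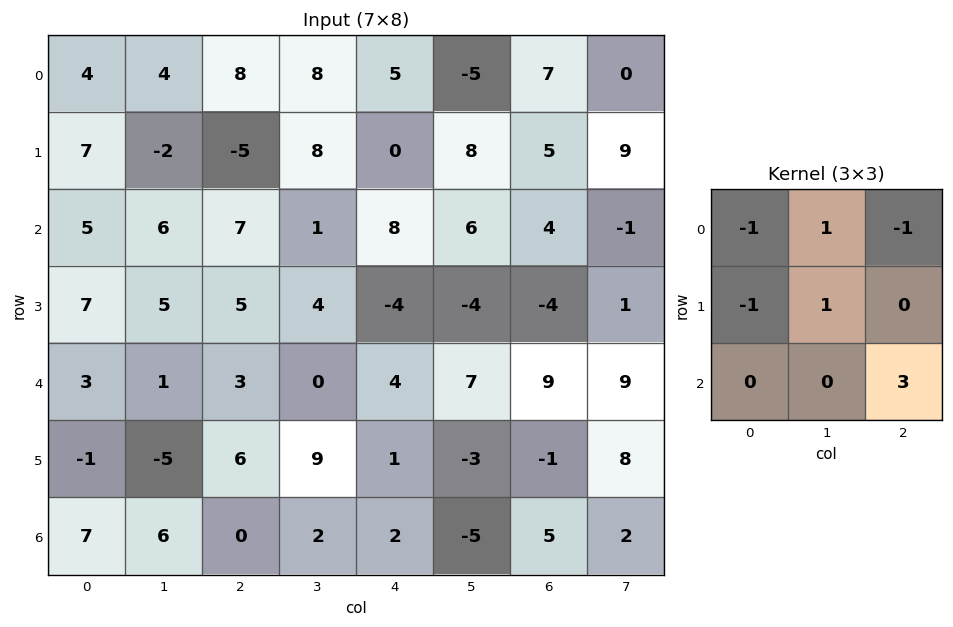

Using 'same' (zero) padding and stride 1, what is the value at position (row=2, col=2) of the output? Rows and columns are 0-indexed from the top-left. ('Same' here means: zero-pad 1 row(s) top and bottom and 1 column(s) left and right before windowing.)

2

The receptive field on the zero-padded input at this output position is [-2 -5 8 / 6 7 1 / 5 5 4]. Elementwise product with the kernel and sum: -2·-1 + -5·1 + 8·-1 + 6·-1 + 7·1 + 4·3.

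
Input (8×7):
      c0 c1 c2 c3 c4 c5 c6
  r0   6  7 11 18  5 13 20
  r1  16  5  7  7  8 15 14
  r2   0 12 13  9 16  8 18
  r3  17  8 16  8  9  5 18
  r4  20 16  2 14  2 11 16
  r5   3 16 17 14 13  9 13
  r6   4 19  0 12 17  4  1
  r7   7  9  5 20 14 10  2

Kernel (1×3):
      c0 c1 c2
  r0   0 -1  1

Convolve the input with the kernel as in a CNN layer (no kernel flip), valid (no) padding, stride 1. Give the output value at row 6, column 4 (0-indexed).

The receptive field on the input at this output position is [17 4 1]. Elementwise product with the kernel and sum: 4·-1 + 1·1.

-3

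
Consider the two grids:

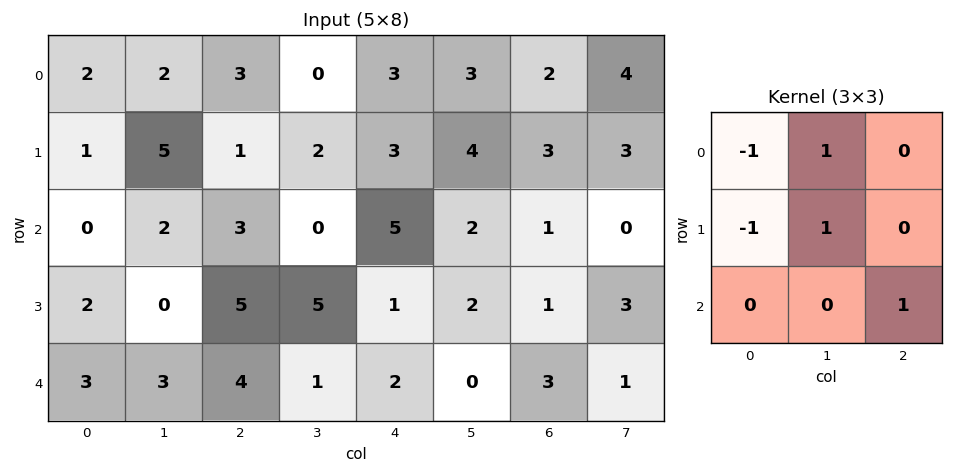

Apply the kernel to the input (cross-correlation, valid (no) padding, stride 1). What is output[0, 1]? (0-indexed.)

-3

The receptive field on the input at this output position is [2 3 0 / 5 1 2 / 2 3 0]. Elementwise product with the kernel and sum: 2·-1 + 3·1 + 5·-1 + 1·1 + 0·1.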